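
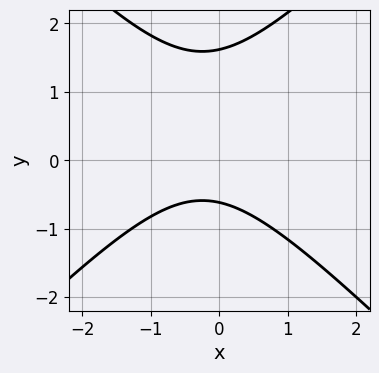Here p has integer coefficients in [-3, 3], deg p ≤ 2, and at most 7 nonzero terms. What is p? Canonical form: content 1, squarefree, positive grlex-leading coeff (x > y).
2*x^2 - 2*y^2 + x + 2*y + 2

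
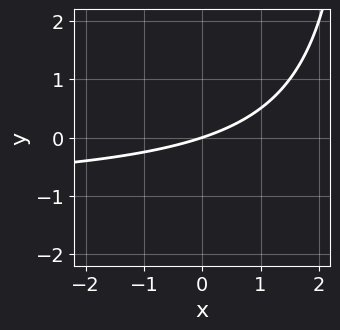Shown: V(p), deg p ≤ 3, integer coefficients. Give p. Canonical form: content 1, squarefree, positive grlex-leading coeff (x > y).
x*y + x - 3*y

1. Degree: a generic line meets the curve in up to 2 points, so deg p = 2.
2. Against the integer gridlines: one x-axis crossing is at x = 0; one y-axis crossing is at y = 0.
3. These observations pin down the coefficients.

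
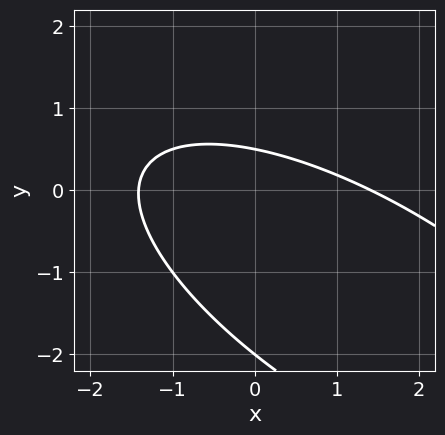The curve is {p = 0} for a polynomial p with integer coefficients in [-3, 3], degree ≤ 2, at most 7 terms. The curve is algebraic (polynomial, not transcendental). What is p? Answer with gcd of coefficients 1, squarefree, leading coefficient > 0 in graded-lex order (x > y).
x^2 + 2*x*y + 2*y^2 + 3*y - 2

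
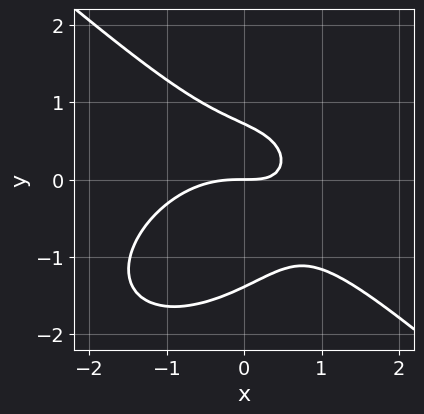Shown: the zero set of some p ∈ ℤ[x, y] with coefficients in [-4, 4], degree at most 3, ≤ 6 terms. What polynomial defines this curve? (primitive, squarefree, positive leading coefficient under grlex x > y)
2*x^3 + 3*y^3 + 3*x*y + 2*y^2 - 3*y

First, deg p = 3.
Next, from the visible intercepts: one y-axis crossing is at y = 0; it meets the x-axis at x = 0 (among the integer gridlines).
Finally, fitting integer coefficients to these (and the overall shape) gives p.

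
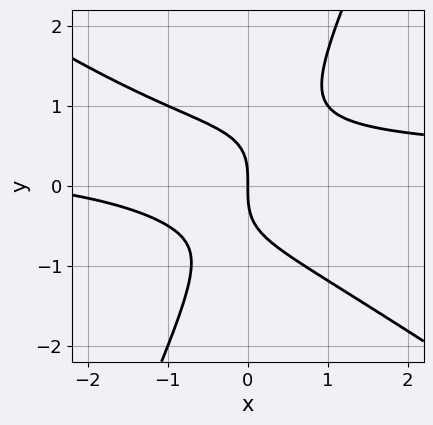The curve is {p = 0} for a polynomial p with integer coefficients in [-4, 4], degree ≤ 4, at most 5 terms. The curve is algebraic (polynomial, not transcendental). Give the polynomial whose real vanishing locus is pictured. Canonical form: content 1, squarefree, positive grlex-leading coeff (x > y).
The degree is 3 — a generic line meets the curve in up to 3 points.
Observable constraints: it crosses the x-axis at the gridline x = 0; it meets the y-axis at y = 0 (among the integer gridlines).
Assembling these constraints gives the stated polynomial.

3*x^2*y + 3*x*y^2 - 2*y^3 - x^2 - 3*x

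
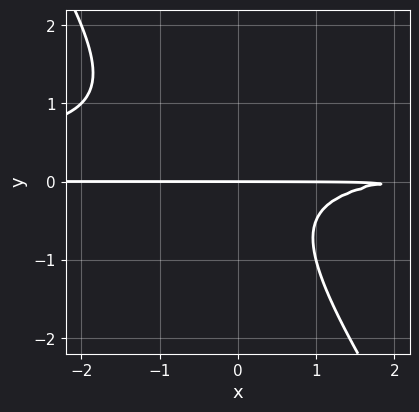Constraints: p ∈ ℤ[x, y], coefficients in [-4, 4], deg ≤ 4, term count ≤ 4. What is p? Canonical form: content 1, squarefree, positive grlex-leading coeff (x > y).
1. deg p = 3.
2. Observable constraints: it meets the y-axis at y = 0 (among the integer gridlines); the visible x-axis segment lies entirely on the curve.
3. The integer polynomial consistent with all of this is the stated p.

3*x*y^2 + 2*y^3 - x*y + 2*y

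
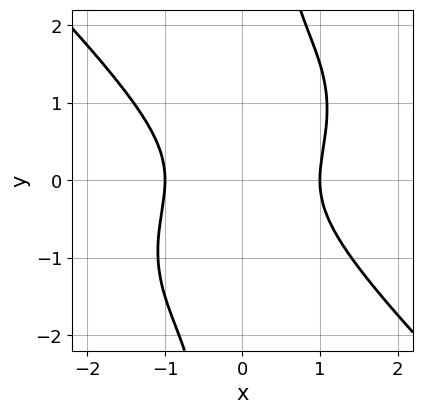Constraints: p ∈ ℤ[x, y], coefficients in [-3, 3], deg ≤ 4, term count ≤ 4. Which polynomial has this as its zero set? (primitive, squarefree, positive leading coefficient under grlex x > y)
1. The degree is 4 — no degree-3 curve has this shape.
2. Checking where it meets the axes: no y-intercept at any integer in the box; among the integer gridlines, it crosses the x-axis at x ∈ {-1, 1}.
3. Solving for integer coefficients yields p as stated.

2*x^4 + 2*x*y^3 - 3*y^2 - 2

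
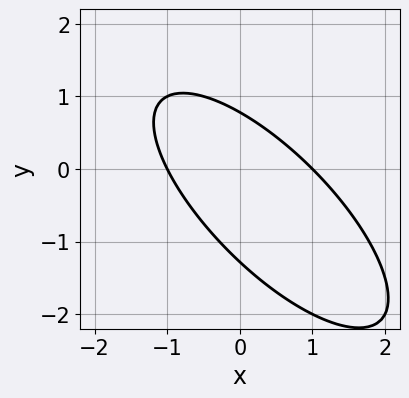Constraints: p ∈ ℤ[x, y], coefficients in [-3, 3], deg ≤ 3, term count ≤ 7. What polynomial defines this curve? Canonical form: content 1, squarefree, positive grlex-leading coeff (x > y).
First, the degree is 2 — a generic line meets the curve in up to 2 points.
Then, reading off the gridlines: among the integer gridlines, it crosses the x-axis at x ∈ {-1, 1}.
Finally, these observations pin down the coefficients.

2*x^2 + 3*x*y + 2*y^2 + y - 2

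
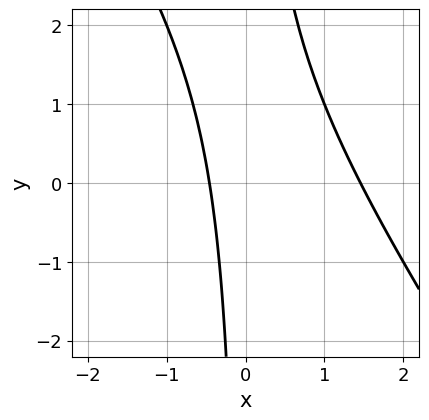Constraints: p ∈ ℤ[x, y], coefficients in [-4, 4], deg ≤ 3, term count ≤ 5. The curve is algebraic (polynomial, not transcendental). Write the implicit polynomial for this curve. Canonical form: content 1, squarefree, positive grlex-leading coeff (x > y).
3*x^2 + 2*x*y - 3*x - 2

deg p = 2. No degree-1 curve has this shape.
Checking where it meets the axes: the curve avoids every integer y-axis point in the box.
These observations pin down the coefficients.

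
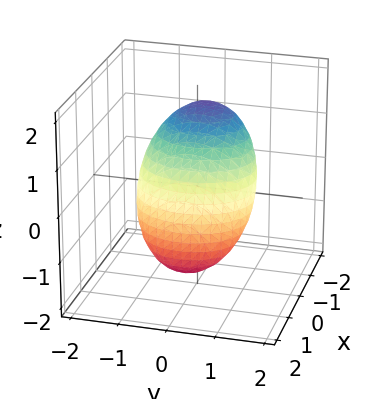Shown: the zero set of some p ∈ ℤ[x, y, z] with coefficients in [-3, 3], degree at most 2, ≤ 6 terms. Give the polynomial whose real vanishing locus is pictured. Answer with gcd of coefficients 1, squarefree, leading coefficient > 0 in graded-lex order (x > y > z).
3*x^2 + 3*x*z + 2*y^2 + 2*z^2 - 3

(a) The degree is 2 — the shape is more complex than any degree-1 surface.
(b) Checking where it meets the axes: the x-axis gridline crossings are at x ∈ {-1, 1}.
(c) Fitting integer coefficients to these (and the overall shape) gives p.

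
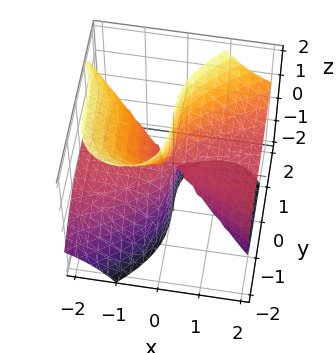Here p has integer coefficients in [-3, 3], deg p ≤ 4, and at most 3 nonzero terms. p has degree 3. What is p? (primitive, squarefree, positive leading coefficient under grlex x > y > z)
3*x^2*z + 3*x*z^2 - 2*y^3

deg p = 3. A generic line meets the surface in up to 3 points.
Observable constraints: it meets the y-axis at y = 0 (among the integer gridlines); the visible x-axis segment lies entirely on the surface.
Fitting integer coefficients to these (and the overall shape) gives p. Check: (0, 0, -1) on the z-axis lies on the surface, and p(0, 0, -1) = 0. ✓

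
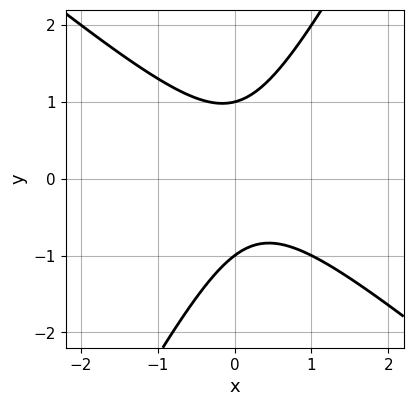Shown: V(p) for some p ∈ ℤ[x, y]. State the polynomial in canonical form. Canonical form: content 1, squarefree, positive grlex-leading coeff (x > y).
3*x^2 + 2*x*y - 2*y^2 - x + 2

1. The degree is 2 — a generic line meets the curve in up to 2 points.
2. Against the integer gridlines: the y-axis gridline crossings are at y ∈ {-1, 1}; no x-intercept at any integer in the box.
3. Solving for integer coefficients yields p as stated.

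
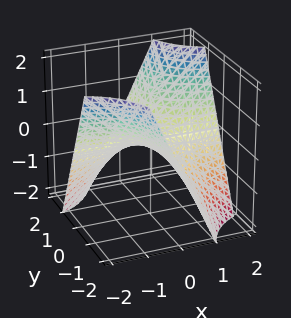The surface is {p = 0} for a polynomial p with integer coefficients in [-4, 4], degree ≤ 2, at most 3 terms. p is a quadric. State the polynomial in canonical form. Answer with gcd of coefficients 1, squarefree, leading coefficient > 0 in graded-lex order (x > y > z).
x*y - z

Degree: a saddle surface; a quadric, so deg p = 2.
Observable constraints: every point of the y-axis in the box is on the surface; it meets the z-axis at z = 0 (among the integer gridlines); every point of the x-axis in the box is on the surface.
Putting this together gives p.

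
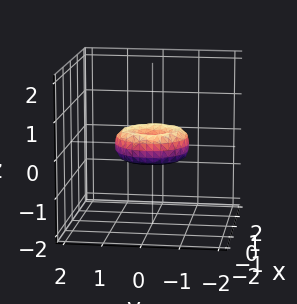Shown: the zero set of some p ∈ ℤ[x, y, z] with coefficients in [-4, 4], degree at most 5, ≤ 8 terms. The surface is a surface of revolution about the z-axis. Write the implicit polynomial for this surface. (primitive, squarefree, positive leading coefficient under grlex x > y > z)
2*x^4 + 4*x^2*y^2 + 2*y^4 - 2*x^2 - 2*y^2 + 3*z^2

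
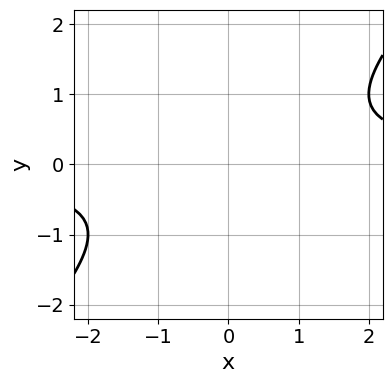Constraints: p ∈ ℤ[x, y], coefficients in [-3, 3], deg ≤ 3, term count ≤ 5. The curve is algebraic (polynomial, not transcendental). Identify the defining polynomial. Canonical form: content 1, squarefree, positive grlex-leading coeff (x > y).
x*y - y^2 - 1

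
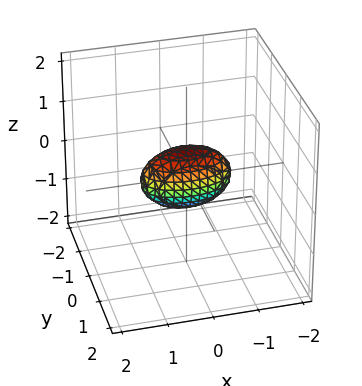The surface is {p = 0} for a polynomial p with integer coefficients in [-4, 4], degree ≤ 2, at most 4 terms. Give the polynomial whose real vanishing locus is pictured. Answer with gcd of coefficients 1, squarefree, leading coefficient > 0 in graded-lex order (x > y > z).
x^2 + 3*y^2 + 2*z^2 - 1

1. deg p = 2. Bounded and convex; a quadric.
2. Symmetries: mirror symmetry z ↦ −z ⇒ only even powers of z; the y ↦ −y reflection is a symmetry, so y appears only in even powers; mirror symmetry x ↦ −x ⇒ only even powers of x.
3. Against the integer gridlines: among the integer gridlines, it crosses the x-axis at x ∈ {-1, 1}.
4. The integer polynomial consistent with all of this is the stated p.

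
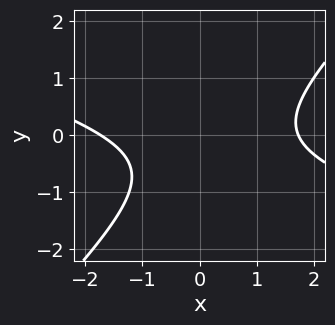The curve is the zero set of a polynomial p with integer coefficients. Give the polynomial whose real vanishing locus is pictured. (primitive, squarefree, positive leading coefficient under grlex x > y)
1. The degree is 2 — the shape is more complex than any degree-1 curve.
2. From the visible intercepts: the curve avoids every integer y-axis point in the box.
3. The integer polynomial consistent with all of this is the stated p.

x^2 + 2*x*y - 3*y^2 - 2*y - 3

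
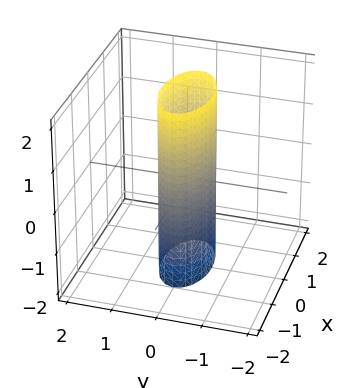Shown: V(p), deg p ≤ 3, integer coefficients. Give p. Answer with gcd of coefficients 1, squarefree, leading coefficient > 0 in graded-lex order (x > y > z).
x^2 + 3*y^2 - 1

1. Degree: constant cross-section along one axis; a quadric, so deg p = 2.
2. Symmetries: the x ↦ −x reflection is a symmetry, so x appears only in even powers; the y ↦ −y reflection is a symmetry, so y appears only in even powers; mirror symmetry z ↦ −z ⇒ only even powers of z.
3. From the visible intercepts: among the integer gridlines, it crosses the x-axis at x ∈ {-1, 1}; no z-intercept at any integer in the box.
4. The integer polynomial consistent with all of this is the stated p.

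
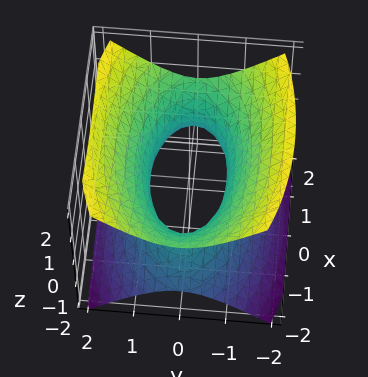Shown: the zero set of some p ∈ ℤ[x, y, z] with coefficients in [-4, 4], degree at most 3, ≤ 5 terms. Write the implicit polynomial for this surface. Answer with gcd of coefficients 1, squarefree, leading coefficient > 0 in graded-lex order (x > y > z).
x^2 + 3*y^2 - 3*z^2 - 2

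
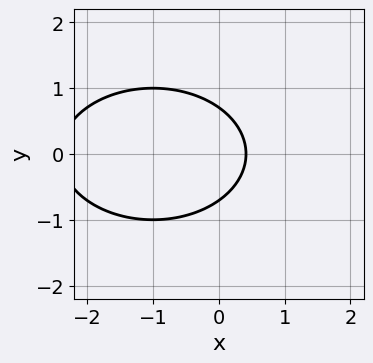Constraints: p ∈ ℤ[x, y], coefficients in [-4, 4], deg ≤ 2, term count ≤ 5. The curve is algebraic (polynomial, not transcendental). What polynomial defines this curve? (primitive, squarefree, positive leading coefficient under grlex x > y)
The degree is 2 — no degree-1 curve has this shape.
Symmetries: the y ↦ −y reflection is a symmetry, so y appears only in even powers.
These observations pin down the coefficients.

x^2 + 2*y^2 + 2*x - 1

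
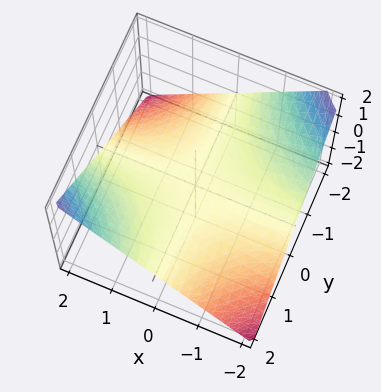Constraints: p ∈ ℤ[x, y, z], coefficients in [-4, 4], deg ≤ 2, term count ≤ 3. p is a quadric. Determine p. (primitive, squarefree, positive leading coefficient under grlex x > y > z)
1. deg p = 2.
2. From the axis intercepts and sections: every point of the y-axis in the box is on the surface; every point of the x-axis in the box is on the surface; it meets the z-axis at z = 0 (among the integer gridlines).
3. Matching integer coefficients to the picture gives p.

x*y - 2*z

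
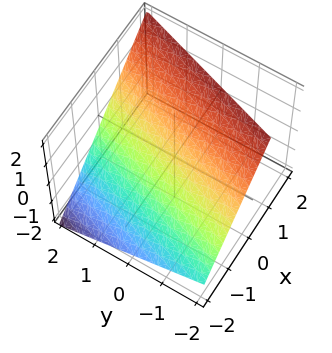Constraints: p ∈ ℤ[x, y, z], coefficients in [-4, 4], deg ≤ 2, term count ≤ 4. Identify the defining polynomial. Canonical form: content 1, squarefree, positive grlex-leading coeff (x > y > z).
3*x - y - 3*z + 2

First, the degree is 1 — the surface is flat (a plane).
Then, from the axis intercepts and sections: one y-axis crossing is at y = 2.
Finally, putting this together gives p.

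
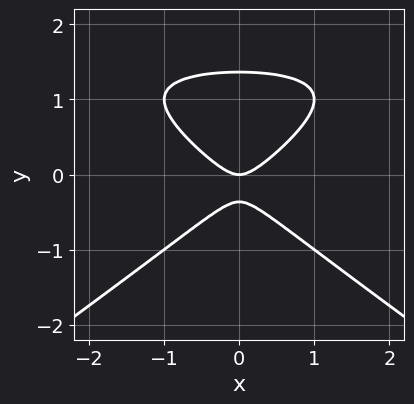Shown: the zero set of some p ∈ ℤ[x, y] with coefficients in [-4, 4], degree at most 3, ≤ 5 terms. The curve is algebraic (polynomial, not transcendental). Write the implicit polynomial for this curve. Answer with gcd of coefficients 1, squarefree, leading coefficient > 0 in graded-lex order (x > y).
x^2*y - 2*y^3 - 2*x^2 + 2*y^2 + y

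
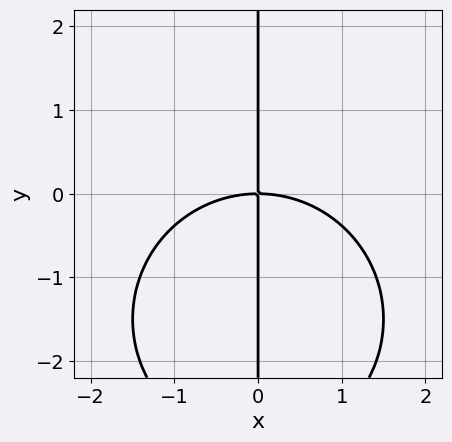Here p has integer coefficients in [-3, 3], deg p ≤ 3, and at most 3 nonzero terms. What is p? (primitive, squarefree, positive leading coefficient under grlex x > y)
x^3 + x*y^2 + 3*x*y

deg p = 3.
Reading off the gridlines: every point of the y-axis in the box is on the curve; it meets the x-axis at x = 0 (among the integer gridlines).
These observations pin down the coefficients.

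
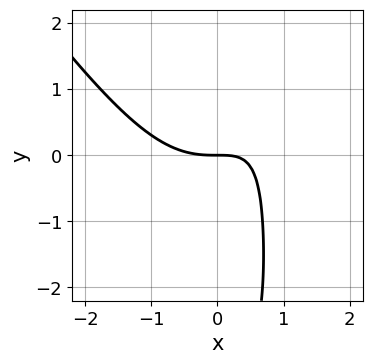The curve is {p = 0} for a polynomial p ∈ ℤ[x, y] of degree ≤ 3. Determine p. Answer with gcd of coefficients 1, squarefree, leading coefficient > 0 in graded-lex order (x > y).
First, degree: the shape is more complex than any degree-2 curve, so deg p = 3.
Then, reading off the gridlines: one x-axis crossing is at x = 0; it crosses the y-axis at the gridline y = 0.
Finally, the integer polynomial consistent with all of this is the stated p.

2*x^3 - x*y^2 - 3*x*y + y^2 + 3*y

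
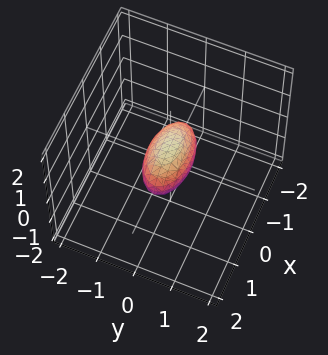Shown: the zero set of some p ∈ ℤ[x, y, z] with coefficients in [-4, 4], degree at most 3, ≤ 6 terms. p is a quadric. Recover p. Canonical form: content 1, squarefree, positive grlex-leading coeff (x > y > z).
First, the degree is 2 — bounded and convex; a quadric.
Next, symmetries: mirror symmetry y ↦ −y ⇒ only even powers of y; the z ↦ −z reflection is a symmetry, so z appears only in even powers; it's symmetric under x → −x, forcing even powers of x.
Then, reading off the gridlines: the x-axis gridline crossings are at x ∈ {-1, 1}.
Finally, matching integer coefficients to the picture gives p.

x^2 + 3*y^2 + 2*z^2 - 1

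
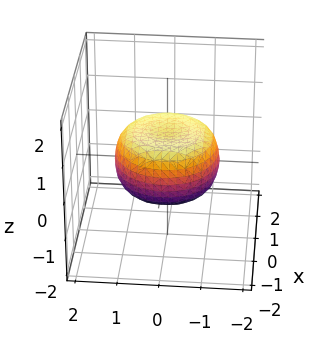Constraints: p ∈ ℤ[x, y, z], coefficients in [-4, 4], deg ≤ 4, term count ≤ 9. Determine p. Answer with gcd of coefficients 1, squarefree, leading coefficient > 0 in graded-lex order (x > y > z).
x^4 + 2*x^2*y^2 + y^4 - x^2 - y^2 + 2*z^2 - 1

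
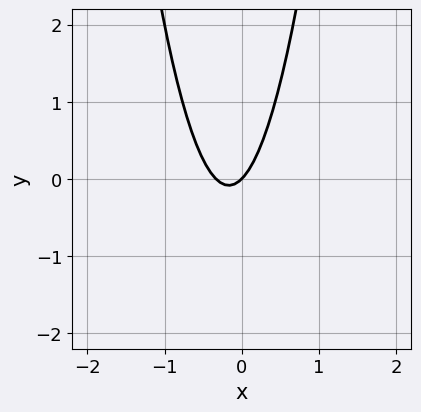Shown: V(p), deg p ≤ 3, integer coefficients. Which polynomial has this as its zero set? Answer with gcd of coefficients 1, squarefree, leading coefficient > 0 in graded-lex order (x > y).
3*x^2 + x - y

deg p = 2. The shape is more complex than any degree-1 curve.
Checking where it meets the axes: it meets the y-axis at y = 0 (among the integer gridlines); it crosses the x-axis at the gridline x = 0.
Matching integer coefficients to the picture gives p.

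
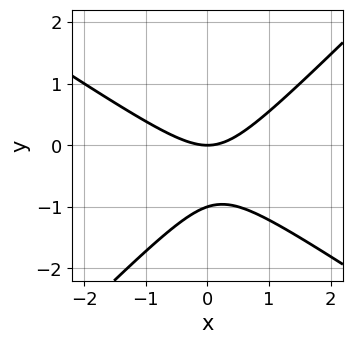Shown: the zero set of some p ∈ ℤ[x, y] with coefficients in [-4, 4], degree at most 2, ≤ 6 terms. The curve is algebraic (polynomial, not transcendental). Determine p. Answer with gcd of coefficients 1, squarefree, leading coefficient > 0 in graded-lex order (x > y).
2*x^2 + x*y - 3*y^2 - 3*y

The degree is 2 — a generic line meets the curve in up to 2 points.
Against the integer gridlines: among the integer gridlines, it crosses the y-axis at y ∈ {-1, 0}; it crosses the x-axis at the gridline x = 0.
Assembling these constraints gives the stated polynomial.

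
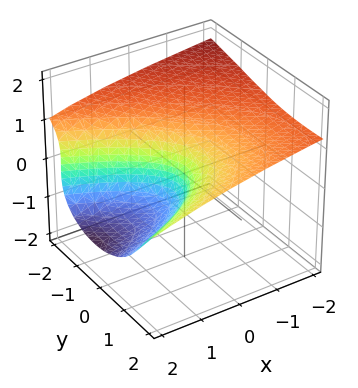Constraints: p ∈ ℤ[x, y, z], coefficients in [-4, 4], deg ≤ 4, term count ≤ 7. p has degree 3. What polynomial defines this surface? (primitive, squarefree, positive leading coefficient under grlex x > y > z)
y^2*z + 3*z^3 - 2*y^2 + 2*y*z + 3*x

(a) deg p = 3. The shape is more complex than any degree-2 surface.
(b) From the axis intercepts and sections: it crosses the x-axis at the gridline x = 0; one y-axis crossing is at y = 0; one z-axis crossing is at z = 0.
(c) Solving for integer coefficients yields p as stated.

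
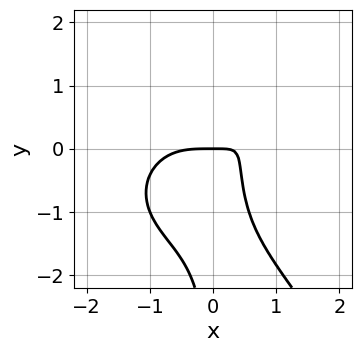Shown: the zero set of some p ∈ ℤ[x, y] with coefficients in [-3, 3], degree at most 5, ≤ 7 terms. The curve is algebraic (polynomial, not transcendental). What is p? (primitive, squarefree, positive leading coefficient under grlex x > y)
x^4 + x^2*y^2 + x*y^3 - 2*x*y + y

Degree: the shape is more complex than any degree-3 curve, so deg p = 4.
Reading off the gridlines: it crosses the x-axis at the gridline x = 0; one y-axis crossing is at y = 0.
Matching integer coefficients to the picture gives p.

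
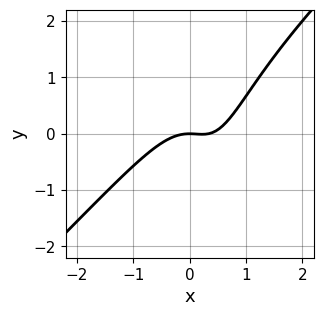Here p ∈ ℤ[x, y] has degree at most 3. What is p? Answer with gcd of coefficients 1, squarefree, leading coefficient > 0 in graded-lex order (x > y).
(a) deg p = 3. The shape is more complex than any degree-2 curve.
(b) Against the integer gridlines: it crosses the y-axis at the gridline y = 0; it meets the x-axis at x = 0 (among the integer gridlines).
(c) Fitting integer coefficients to these (and the overall shape) gives p.

3*x^3 - 3*x^2*y - x^2 + 2*x*y - 2*y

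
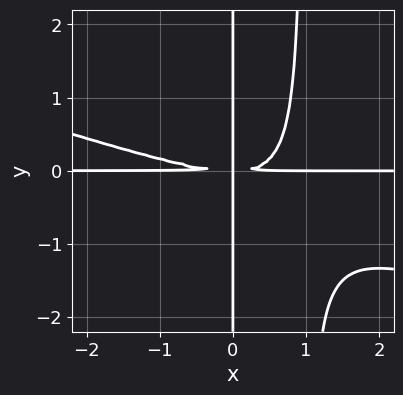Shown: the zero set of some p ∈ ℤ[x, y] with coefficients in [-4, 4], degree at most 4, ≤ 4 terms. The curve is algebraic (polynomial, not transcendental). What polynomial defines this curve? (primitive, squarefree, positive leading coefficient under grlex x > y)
x^3*y + 3*x^2*y^2 - 3*x*y^2

(a) Degree: a generic line meets the curve in up to 4 points, so deg p = 4.
(b) Against the integer gridlines: the visible x-axis segment lies entirely on the curve; every point of the y-axis in the box is on the curve.
(c) Matching integer coefficients to the picture gives p.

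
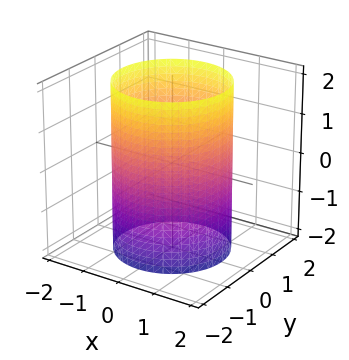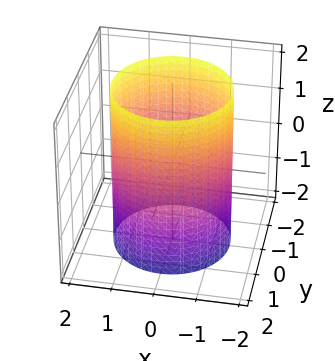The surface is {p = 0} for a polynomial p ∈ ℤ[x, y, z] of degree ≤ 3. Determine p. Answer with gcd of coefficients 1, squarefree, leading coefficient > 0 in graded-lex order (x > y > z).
x^2 + y^2 - 2

Degree: constant cross-section along one axis; a quadric, so deg p = 2.
Symmetries: the z ↦ −z reflection is a symmetry, so z appears only in even powers; every cross-section ⟂ z is a circle, so x, y appear only via x² + y².
Checking where it meets the axes: no z-intercept at any integer in the box; a circular section at z = 1 has radius between 1 and 2.
Together with the visible shape, these determine p as stated.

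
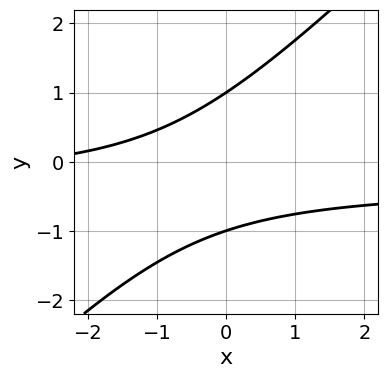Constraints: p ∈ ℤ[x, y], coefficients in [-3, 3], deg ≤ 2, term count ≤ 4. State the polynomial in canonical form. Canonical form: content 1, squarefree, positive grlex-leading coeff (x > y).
3*x*y - 3*y^2 + x + 3

The degree is 2 — no degree-1 curve has this shape.
Reading off the gridlines: among the integer gridlines, it crosses the y-axis at y ∈ {-1, 1}; it misses every integer gridline on the x-axis.
Solving for integer coefficients yields p as stated.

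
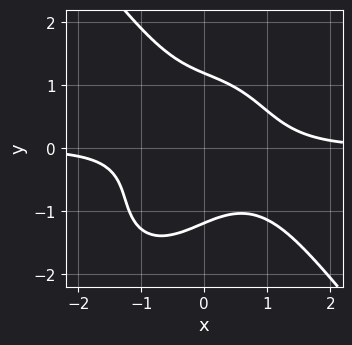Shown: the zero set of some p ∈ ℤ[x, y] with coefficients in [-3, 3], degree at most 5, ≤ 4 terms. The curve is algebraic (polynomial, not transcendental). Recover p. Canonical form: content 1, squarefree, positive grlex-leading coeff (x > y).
deg p = 4. The shape is more complex than any degree-3 curve.
From the visible intercepts: it misses every integer gridline on the x-axis.
Assembling these constraints gives the stated polynomial.

2*x^3*y + y^4 + 2*x*y^2 - 2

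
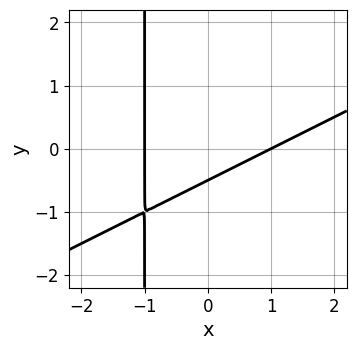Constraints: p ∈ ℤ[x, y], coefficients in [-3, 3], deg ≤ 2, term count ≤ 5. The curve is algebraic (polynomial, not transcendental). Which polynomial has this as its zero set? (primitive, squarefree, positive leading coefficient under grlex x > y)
x^2 - 2*x*y - 2*y - 1

The degree is 2 — a generic line meets the curve in up to 2 points.
From the axis intercepts and sections: among the integer gridlines, it crosses the x-axis at x ∈ {-1, 1}.
Solving for integer coefficients yields p as stated.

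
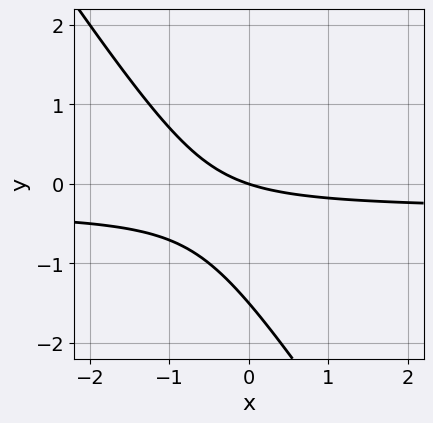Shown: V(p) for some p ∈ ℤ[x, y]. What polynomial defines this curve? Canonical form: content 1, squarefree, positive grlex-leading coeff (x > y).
(a) Degree: a generic line meets the curve in up to 2 points, so deg p = 2.
(b) Against the integer gridlines: one x-axis crossing is at x = 0; it meets the y-axis at y = 0 (among the integer gridlines).
(c) Assembling these constraints gives the stated polynomial.

3*x*y + 2*y^2 + x + 3*y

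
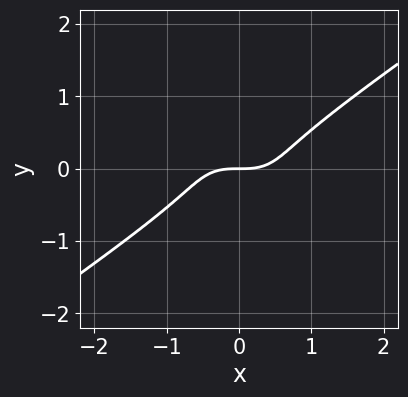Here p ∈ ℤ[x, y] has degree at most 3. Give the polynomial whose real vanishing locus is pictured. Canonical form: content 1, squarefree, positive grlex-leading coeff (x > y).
First, degree: the shape is more complex than any degree-2 curve, so deg p = 3.
Next, against the integer gridlines: it crosses the x-axis at the gridline x = 0; it crosses the y-axis at the gridline y = 0.
Finally, the integer polynomial consistent with all of this is the stated p.

x^3 - 3*y^3 - y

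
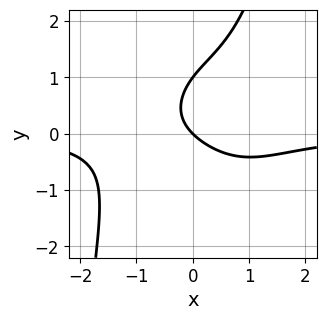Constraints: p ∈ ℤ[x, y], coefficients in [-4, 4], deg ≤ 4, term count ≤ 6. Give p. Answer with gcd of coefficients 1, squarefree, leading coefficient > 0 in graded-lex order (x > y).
Degree: a generic line meets the curve in up to 4 points, so deg p = 4.
From the axis intercepts and sections: it crosses the x-axis at the gridline x = 0; among the integer gridlines, it crosses the y-axis at y ∈ {0, 1}.
These observations pin down the coefficients.

2*x^3*y + x*y - 3*y^2 + 3*x + 3*y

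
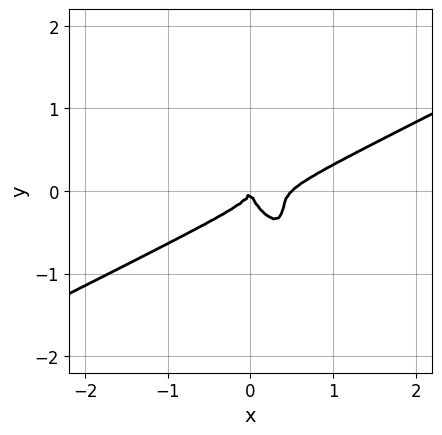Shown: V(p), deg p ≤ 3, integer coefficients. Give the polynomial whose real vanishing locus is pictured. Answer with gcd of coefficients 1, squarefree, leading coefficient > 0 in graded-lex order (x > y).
2*x^3 - 2*x^2*y - 3*x*y^2 - 2*y^3 - x^2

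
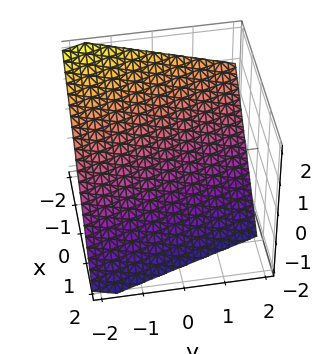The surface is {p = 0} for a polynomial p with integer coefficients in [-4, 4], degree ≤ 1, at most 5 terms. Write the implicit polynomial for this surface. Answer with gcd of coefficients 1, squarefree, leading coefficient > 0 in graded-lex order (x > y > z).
3*x + y + 3*z + 2

1. The degree is 1 — the surface is flat (a plane).
2. Checking where it meets the axes: it crosses the y-axis at the gridline y = -2.
3. Putting this together gives p.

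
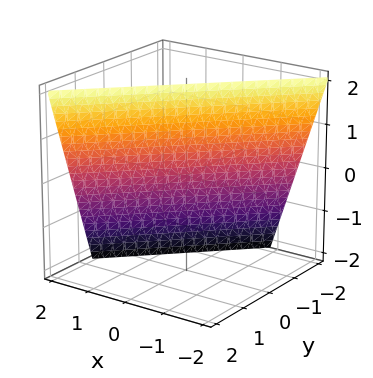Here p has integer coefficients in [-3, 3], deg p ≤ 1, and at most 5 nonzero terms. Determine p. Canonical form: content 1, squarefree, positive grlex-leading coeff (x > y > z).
3*x - 3*y + z - 2

First, the degree is 1 — the surface is flat (a plane).
Then, reading off the gridlines: it meets the z-axis at z = 2 (among the integer gridlines).
Finally, assembling these constraints gives the stated polynomial.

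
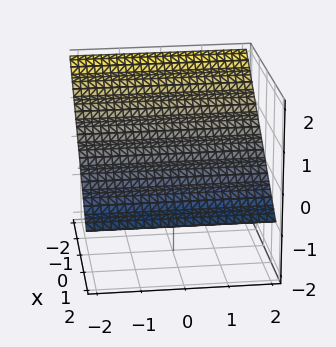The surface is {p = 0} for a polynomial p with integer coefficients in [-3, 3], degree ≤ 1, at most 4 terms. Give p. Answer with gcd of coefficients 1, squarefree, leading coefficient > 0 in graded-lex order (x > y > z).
Degree: every cross-section is a straight line — this is a plane, so deg p = 1.
Observable constraints: one x-axis crossing is at x = 1; the surface avoids every integer y-axis point in the box.
Putting this together gives p.

2*x + 3*z - 2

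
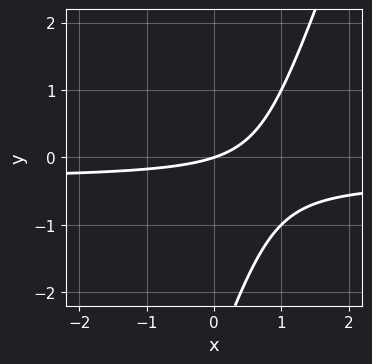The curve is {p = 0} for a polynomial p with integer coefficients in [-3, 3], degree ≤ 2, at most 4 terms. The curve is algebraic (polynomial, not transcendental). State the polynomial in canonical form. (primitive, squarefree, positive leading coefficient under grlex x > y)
(a) The degree is 2 — no degree-1 curve has this shape.
(b) From the axis intercepts and sections: one x-axis crossing is at x = 0; it meets the y-axis at y = 0 (among the integer gridlines).
(c) Putting this together gives p.

3*x*y - y^2 + x - 3*y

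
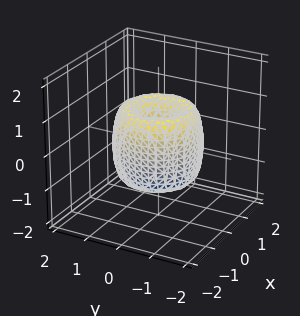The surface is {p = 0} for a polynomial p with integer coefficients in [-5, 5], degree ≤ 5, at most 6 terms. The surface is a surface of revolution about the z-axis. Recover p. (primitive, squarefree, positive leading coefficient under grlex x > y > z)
1. The degree is 4 — no degree-3 surface has this shape.
2. Symmetries: rotational symmetry about the z-axis ⇒ p depends on x, y only through x² + y².
3. Against the integer gridlines: a circular section at z = 0 has radius between 1 and 2; one y-axis crossing is at y = 0; it crosses the x-axis at the gridline x = 0; one z-axis crossing is at z = 0.
4. The integer polynomial consistent with all of this is the stated p.

2*x^4 + 4*x^2*y^2 + 2*y^4 - 3*x^2 - 3*y^2 + z^2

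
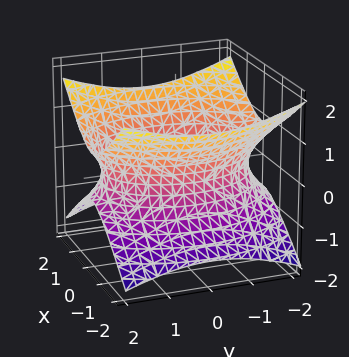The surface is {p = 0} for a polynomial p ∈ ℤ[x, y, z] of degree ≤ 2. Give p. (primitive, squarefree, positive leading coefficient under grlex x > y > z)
1. Degree: one connected sheet with a waist; a quadric, so deg p = 2.
2. Symmetries: mirror symmetry x ↦ −x ⇒ only even powers of x; the y ↦ −y reflection is a symmetry, so y appears only in even powers; the z ↦ −z reflection is a symmetry, so z appears only in even powers.
3. From the visible intercepts: it misses every integer gridline on the z-axis.
4. Assembling these constraints gives the stated polynomial.

2*x^2 + y^2 - 3*z^2 - 3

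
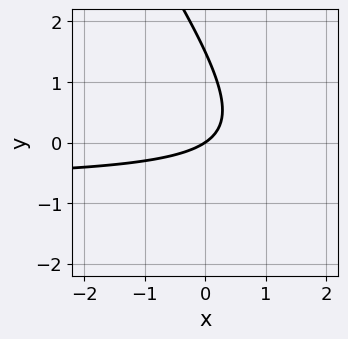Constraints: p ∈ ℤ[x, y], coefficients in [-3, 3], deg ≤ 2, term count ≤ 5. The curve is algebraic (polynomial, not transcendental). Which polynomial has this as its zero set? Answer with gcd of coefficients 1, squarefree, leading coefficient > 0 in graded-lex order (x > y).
(a) Degree: a generic line meets the curve in up to 2 points, so deg p = 2.
(b) From the axis intercepts and sections: it meets the x-axis at x = 0 (among the integer gridlines); it crosses the y-axis at the gridline y = 0.
(c) Together with the visible shape, these determine p as stated.

3*x*y + 2*y^2 + 2*x - 3*y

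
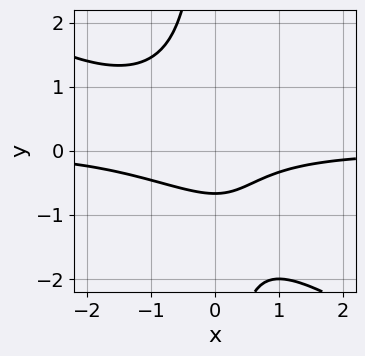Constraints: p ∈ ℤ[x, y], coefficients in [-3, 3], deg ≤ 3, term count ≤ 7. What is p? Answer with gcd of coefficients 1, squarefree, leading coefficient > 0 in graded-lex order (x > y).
(a) The degree is 3 — the shape is more complex than any degree-2 curve.
(b) From the visible intercepts: it misses every integer gridline on the x-axis.
(c) These observations pin down the coefficients.

2*x^2*y + 3*x*y^2 + 2*x*y + 3*y + 2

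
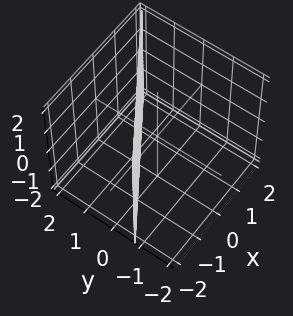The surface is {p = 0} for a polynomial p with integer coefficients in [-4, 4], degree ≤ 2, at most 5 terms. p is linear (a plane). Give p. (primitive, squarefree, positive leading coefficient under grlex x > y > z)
deg p = 1. The surface is flat (a plane).
Reading off the gridlines: it crosses the x-axis at the gridline x = -1; the surface avoids every integer z-axis point in the box.
The integer polynomial consistent with all of this is the stated p.

2*x - 3*y + 2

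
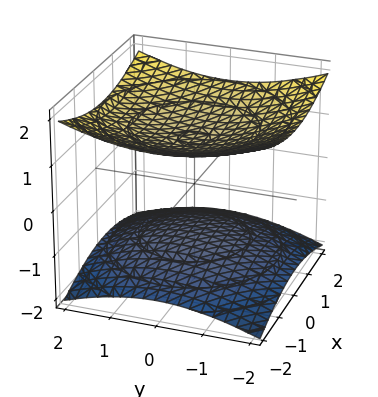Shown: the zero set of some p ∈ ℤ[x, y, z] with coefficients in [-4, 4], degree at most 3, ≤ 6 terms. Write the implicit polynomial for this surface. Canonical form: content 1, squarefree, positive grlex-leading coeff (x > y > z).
1. The picture has 2 separate pieces. Treating them together as one polynomial.
2. Degree: a generic line meets the surface in up to 2 points, so deg p = 2.
3. By symmetry, the z-axis is an axis of rotation, so x and y enter only as x² + y².
4. From the visible intercepts: the surface avoids every integer y-axis point in the box; the surface avoids every integer x-axis point in the box.
5. Fitting integer coefficients to these (and the overall shape) gives p. Check: (0, 0, -1) on the z-axis lies on the surface, and p(0, 0, -1) = 0. ✓

x^2 + y^2 - 3*z^2 + 3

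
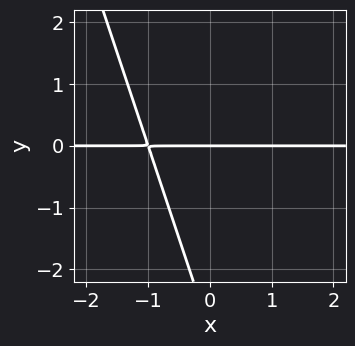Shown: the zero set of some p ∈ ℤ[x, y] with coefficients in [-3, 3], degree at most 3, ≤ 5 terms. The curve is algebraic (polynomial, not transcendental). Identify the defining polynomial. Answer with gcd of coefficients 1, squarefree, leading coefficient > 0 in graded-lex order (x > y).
3*x*y + y^2 + 3*y

(a) Degree: a generic line meets the curve in up to 2 points, so deg p = 2.
(b) From the axis intercepts and sections: it crosses the y-axis at the gridline y = 0; the visible x-axis segment lies entirely on the curve.
(c) Together with the visible shape, these determine p as stated.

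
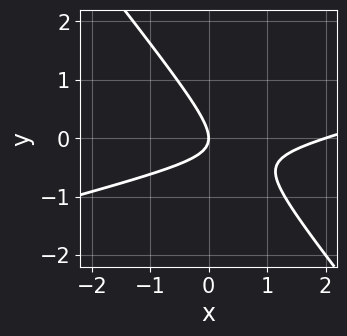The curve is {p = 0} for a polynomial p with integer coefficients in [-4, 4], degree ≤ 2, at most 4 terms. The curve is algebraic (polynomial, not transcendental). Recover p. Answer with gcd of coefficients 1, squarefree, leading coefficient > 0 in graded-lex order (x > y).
x^2 - 3*x*y - 3*y^2 - 2*x

(a) The degree is 2 — no degree-1 curve has this shape.
(b) Reading off the gridlines: among the integer gridlines, it crosses the x-axis at x ∈ {0, 2}; it crosses the y-axis at the gridline y = 0.
(c) Matching integer coefficients to the picture gives p.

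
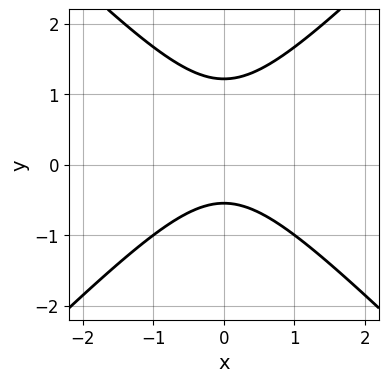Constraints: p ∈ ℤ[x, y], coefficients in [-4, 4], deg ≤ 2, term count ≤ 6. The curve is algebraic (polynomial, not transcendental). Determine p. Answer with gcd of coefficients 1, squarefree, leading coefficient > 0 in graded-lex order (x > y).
1. The degree is 2 — a generic line meets the curve in up to 2 points.
2. Symmetries: the x ↦ −x reflection is a symmetry, so x appears only in even powers.
3. Against the integer gridlines: the curve avoids every integer x-axis point in the box.
4. Putting this together gives p.

3*x^2 - 3*y^2 + 2*y + 2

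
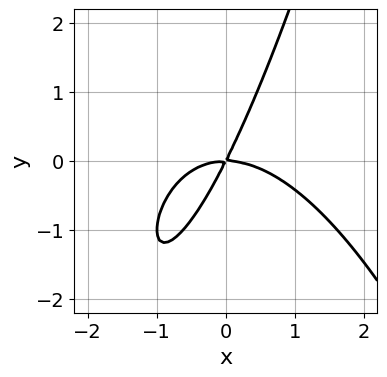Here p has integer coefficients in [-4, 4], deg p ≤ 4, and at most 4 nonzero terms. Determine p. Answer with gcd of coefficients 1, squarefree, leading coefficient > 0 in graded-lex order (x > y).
x^3 + 2*x*y - y^2

1. Degree: a generic line meets the curve in up to 3 points, so deg p = 3.
2. Checking where it meets the axes: one x-axis crossing is at x = 0; it meets the y-axis at y = 0 (among the integer gridlines).
3. Solving for integer coefficients yields p as stated.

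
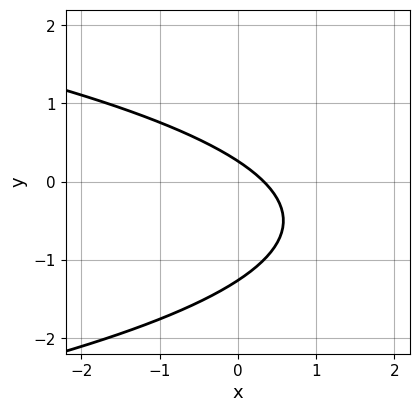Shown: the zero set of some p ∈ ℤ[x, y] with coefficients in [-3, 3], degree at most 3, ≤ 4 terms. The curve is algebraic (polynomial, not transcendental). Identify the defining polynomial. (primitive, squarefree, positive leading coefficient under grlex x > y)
3*y^2 + 3*x + 3*y - 1

First, deg p = 2.
Finally, solving for integer coefficients yields p as stated.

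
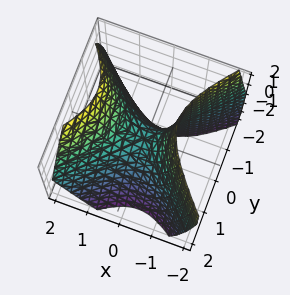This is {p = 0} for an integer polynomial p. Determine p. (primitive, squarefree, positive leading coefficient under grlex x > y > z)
(a) deg p = 2. No degree-1 surface has this shape.
(b) Observable constraints: it meets the z-axis at z = 0 (among the integer gridlines); it crosses the y-axis at the gridline y = 0; it meets the x-axis at x = 0 (among the integer gridlines).
(c) These observations pin down the coefficients.

3*x^2 - x*z - 3*y^2 - y*z - 2*z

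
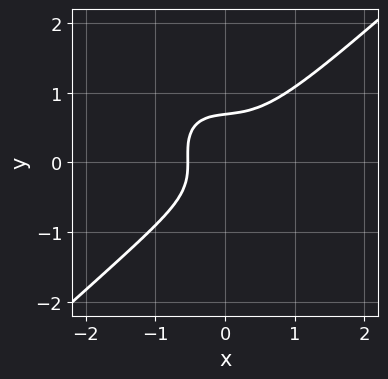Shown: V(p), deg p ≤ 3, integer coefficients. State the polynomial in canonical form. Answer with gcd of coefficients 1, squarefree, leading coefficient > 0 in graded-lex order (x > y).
First, degree: a generic line meets the curve in up to 3 points, so deg p = 3.
Finally, putting this together gives p.

3*x^3 - x*y^2 - 3*y^3 + x + 1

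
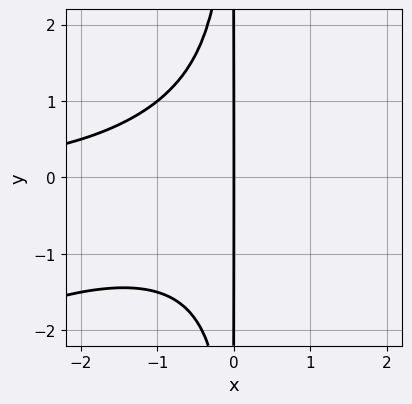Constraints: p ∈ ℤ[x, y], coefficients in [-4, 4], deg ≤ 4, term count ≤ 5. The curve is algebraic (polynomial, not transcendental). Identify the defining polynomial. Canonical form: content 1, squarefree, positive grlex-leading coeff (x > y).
(a) The degree is 4 — a generic line meets the curve in up to 4 points.
(b) From the visible intercepts: it crosses the x-axis at the gridline x = 0; every point of the y-axis in the box is on the curve.
(c) Putting this together gives p.

x^3*y - 2*x^2*y^2 - 3*x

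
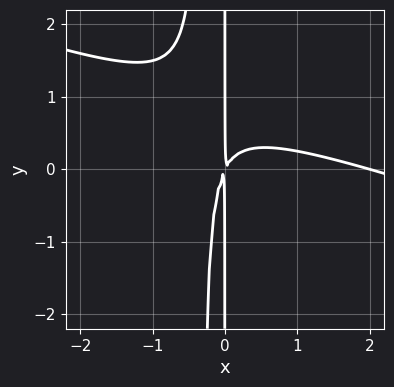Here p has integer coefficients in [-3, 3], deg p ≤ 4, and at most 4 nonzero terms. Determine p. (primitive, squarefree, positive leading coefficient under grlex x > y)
x^3 + 3*x^2*y - 2*x^2 + x*y

1. deg p = 3.
2. Checking where it meets the axes: it crosses the x-axis at the gridline x = 2; every point of the y-axis in the box is on the curve.
3. The integer polynomial consistent with all of this is the stated p.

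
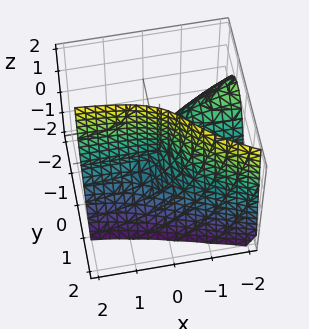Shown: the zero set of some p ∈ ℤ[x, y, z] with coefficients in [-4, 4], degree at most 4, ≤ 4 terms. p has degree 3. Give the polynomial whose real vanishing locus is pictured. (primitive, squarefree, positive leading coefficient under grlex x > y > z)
2*y^3 + 3*x*y + x*z + 2*y*z

1. There are 2 components.
2. deg p = 3.
3. From the axis intercepts and sections: it meets the y-axis at y = 0 (among the integer gridlines); every point of the x-axis in the box is on the surface.
4. Assembling these constraints gives the stated polynomial.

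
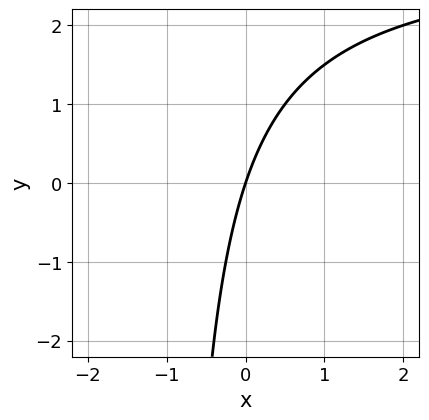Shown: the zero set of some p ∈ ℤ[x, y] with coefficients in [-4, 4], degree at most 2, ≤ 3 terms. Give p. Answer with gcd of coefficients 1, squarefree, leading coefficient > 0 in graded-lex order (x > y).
x*y - 3*x + y

The degree is 2 — the shape is more complex than any degree-1 curve.
Observable constraints: it meets the x-axis at x = 0 (among the integer gridlines); it crosses the y-axis at the gridline y = 0.
The integer polynomial consistent with all of this is the stated p.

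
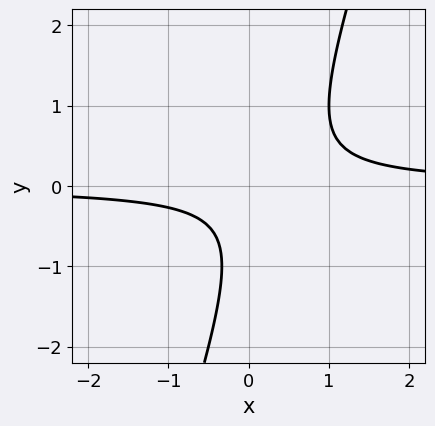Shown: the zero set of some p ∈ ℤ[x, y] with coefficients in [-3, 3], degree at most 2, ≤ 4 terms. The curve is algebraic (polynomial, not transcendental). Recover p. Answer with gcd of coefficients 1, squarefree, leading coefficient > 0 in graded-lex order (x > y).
3*x*y - y^2 - y - 1

First, degree: the shape is more complex than any degree-1 curve, so deg p = 2.
Then, from the visible intercepts: the curve avoids every integer x-axis point in the box; the curve avoids every integer y-axis point in the box.
Finally, fitting integer coefficients to these (and the overall shape) gives p.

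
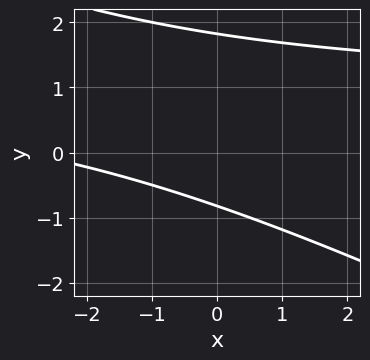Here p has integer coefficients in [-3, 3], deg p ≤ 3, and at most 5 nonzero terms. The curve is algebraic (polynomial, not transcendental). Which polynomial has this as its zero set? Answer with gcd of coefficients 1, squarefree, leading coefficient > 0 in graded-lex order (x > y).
x*y + 2*y^2 - x - 2*y - 3

1. Degree: the shape is more complex than any degree-1 curve, so deg p = 2.
2. Observable constraints: it misses every integer gridline on the x-axis.
3. Assembling these constraints gives the stated polynomial.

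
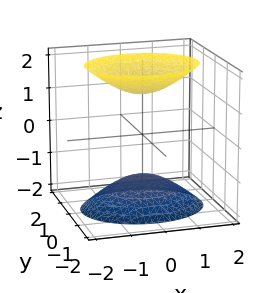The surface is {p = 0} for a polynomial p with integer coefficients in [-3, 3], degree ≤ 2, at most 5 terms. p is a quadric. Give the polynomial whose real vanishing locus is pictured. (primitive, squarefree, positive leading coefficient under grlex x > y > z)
There are 2 components.
The degree is 2 — two separate bowl-shaped sheets opening away from each other; a quadric.
Symmetries: mirror symmetry x ↦ −x ⇒ only even powers of x; it's symmetric under y → −y, forcing even powers of y; it's symmetric under z → −z, forcing even powers of z.
Against the integer gridlines: it misses every integer gridline on the y-axis; no x-intercept at any integer in the box.
Matching integer coefficients to the picture gives p.

2*x^2 + 3*y^2 - 2*z^2 + 3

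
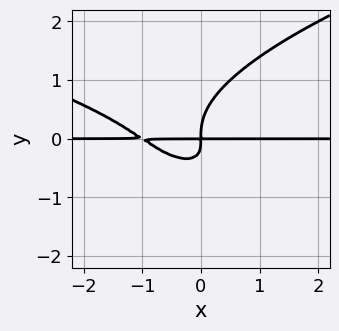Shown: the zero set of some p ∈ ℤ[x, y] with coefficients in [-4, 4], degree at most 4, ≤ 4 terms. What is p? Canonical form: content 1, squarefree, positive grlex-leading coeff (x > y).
First, the degree is 4 — a generic line meets the curve in up to 4 points.
Then, against the integer gridlines: the visible x-axis segment lies entirely on the curve.
Finally, assembling these constraints gives the stated polynomial.

3*y^4 - 2*x^2*y - 3*x*y^2 - 2*x*y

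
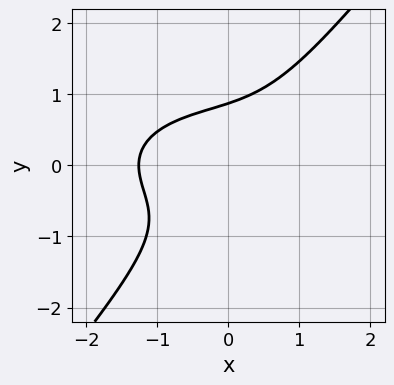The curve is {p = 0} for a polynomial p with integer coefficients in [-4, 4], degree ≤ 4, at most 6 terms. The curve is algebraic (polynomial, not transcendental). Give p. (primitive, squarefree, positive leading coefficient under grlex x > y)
x^3 + 3*x*y^2 - 3*y^3 + 2

First, degree: a generic line meets the curve in up to 3 points, so deg p = 3.
Finally, the integer polynomial consistent with all of this is the stated p.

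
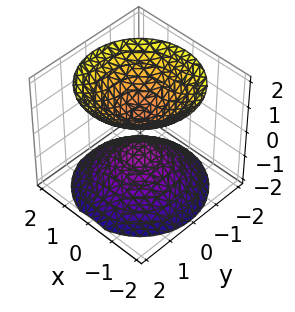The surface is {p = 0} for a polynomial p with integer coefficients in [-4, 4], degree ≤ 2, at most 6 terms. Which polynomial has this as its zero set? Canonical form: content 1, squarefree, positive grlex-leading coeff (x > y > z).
(a) I count 2 distinct pieces. Treating them together as one polynomial.
(b) The degree is 2 — two sheets facing apart; a quadric.
(c) Symmetry: the surface is invariant under rotation about z: p = q(x² + y², z); the z ↦ −z reflection is a symmetry, so z appears only in even powers.
(d) Reading off the gridlines: it misses every integer gridline on the y-axis; the surface avoids every integer x-axis point in the box; a circular section at z = 1 has radius between 0 and 1.
(e) Matching integer coefficients to the picture gives p.

2*x^2 + 2*y^2 - 2*z^2 + 1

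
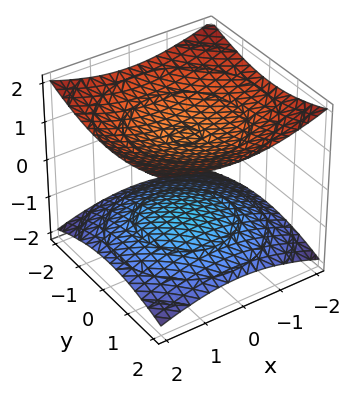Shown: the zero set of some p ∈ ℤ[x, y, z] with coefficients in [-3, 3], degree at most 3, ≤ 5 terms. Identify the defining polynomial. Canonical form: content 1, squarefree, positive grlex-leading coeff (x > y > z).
1. There are 2 components. They look like related sheets of one shape, so recover p as a whole.
2. The degree is 2 — a generic line meets the surface in up to 2 points.
3. Symmetry: the surface is invariant under rotation about z: p = q(x² + y², z).
4. Against the integer gridlines: among the integer gridlines, it crosses the z-axis at z ∈ {-1, 1}; it misses every integer gridline on the y-axis; no x-intercept at any integer in the box.
5. Fitting integer coefficients to these (and the overall shape) gives p.

x^2 + y^2 - 3*z^2 + 3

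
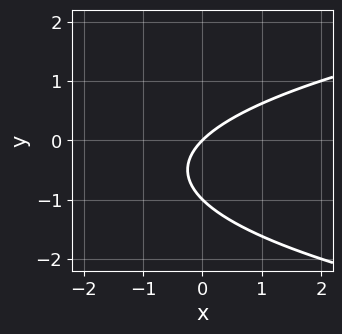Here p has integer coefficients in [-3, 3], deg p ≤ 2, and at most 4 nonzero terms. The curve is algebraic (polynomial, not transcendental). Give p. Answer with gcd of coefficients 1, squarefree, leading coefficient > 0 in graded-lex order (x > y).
y^2 - x + y

(a) deg p = 2. No degree-1 curve has this shape.
(b) From the visible intercepts: one x-axis crossing is at x = 0; among the integer gridlines, it crosses the y-axis at y ∈ {-1, 0}.
(c) The integer polynomial consistent with all of this is the stated p.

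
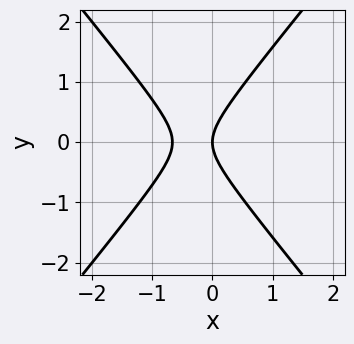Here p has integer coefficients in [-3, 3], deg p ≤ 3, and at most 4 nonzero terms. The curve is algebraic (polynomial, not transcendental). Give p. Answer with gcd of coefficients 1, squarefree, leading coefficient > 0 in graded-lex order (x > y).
3*x^2 - 2*y^2 + 2*x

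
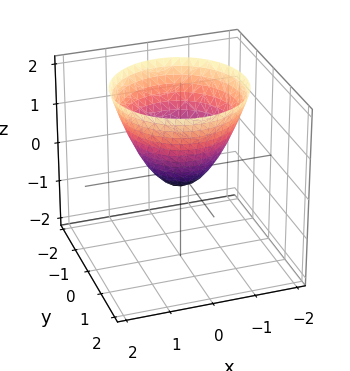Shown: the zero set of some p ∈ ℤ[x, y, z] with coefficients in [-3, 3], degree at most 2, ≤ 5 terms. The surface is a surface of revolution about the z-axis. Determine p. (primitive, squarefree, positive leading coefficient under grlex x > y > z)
3*x^2 + 3*y^2 - 3*z - 1

(a) deg p = 2. The shape is more complex than any degree-1 surface.
(b) Symmetries: rotational symmetry about the z-axis ⇒ p depends on x, y only through x² + y².
(c) From the axis intercepts and sections: a circular section at z = 2 has radius between 1 and 2.
(d) Matching integer coefficients to the picture gives p.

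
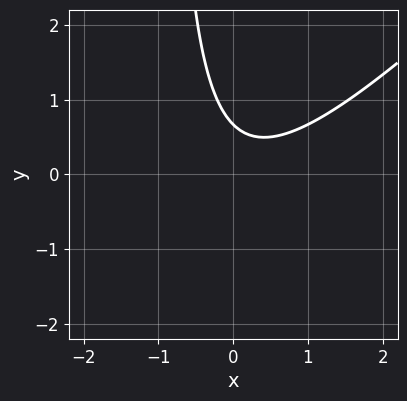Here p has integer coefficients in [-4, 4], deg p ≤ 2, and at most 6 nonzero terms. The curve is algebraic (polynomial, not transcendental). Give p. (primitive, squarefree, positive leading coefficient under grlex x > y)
3*x^2 - 3*x*y - x - 3*y + 2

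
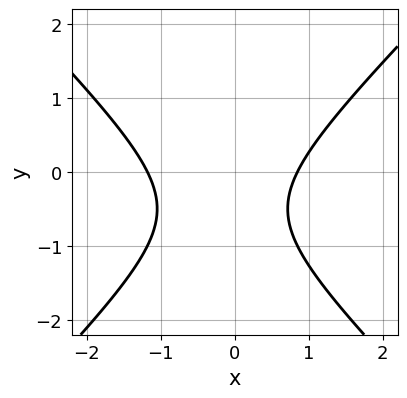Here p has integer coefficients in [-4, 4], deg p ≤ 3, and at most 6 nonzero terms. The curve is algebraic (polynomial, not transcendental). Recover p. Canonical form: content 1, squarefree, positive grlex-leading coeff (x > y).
deg p = 2. No degree-1 curve has this shape.
Observable constraints: no y-intercept at any integer in the box.
Putting this together gives p.

3*x^2 - 3*y^2 + x - 3*y - 3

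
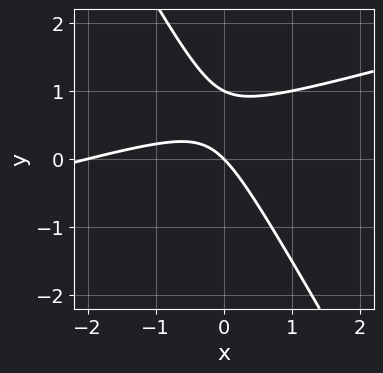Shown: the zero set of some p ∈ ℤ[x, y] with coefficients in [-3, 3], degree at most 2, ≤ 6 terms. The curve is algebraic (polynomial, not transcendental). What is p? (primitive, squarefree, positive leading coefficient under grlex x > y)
x^2 - 3*x*y - 2*y^2 + 2*x + 2*y

1. The degree is 2 — no degree-1 curve has this shape.
2. From the visible intercepts: the x-axis gridline crossings are at x ∈ {-2, 0}; the y-axis gridline crossings are at y ∈ {0, 1}.
3. Putting this together gives p.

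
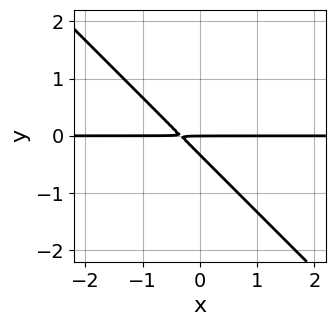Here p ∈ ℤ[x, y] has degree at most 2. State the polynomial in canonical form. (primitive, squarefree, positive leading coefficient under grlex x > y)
1. Degree: a generic line meets the curve in up to 2 points, so deg p = 2.
2. Against the integer gridlines: it meets the y-axis at y = 0 (among the integer gridlines); every point of the x-axis in the box is on the curve.
3. Solving for integer coefficients yields p as stated.

3*x*y + 3*y^2 + y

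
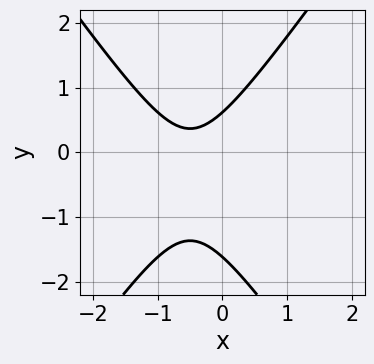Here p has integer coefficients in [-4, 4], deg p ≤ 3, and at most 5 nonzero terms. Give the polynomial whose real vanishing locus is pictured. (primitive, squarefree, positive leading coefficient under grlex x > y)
First, degree: a generic line meets the curve in up to 2 points, so deg p = 2.
Then, from the axis intercepts and sections: the curve avoids every integer x-axis point in the box.
Finally, solving for integer coefficients yields p as stated.

2*x^2 - y^2 + 2*x - y + 1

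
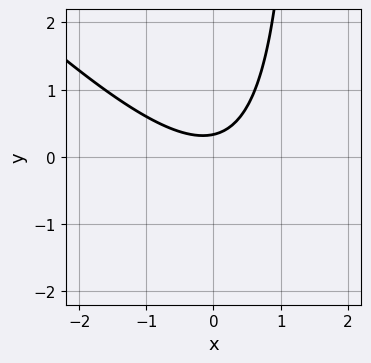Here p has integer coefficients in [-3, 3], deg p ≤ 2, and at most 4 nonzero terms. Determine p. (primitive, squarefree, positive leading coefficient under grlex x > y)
(a) deg p = 2. No degree-1 curve has this shape.
(b) Against the integer gridlines: it misses every integer gridline on the x-axis.
(c) Fitting integer coefficients to these (and the overall shape) gives p.

2*x^2 + 2*x*y - 3*y + 1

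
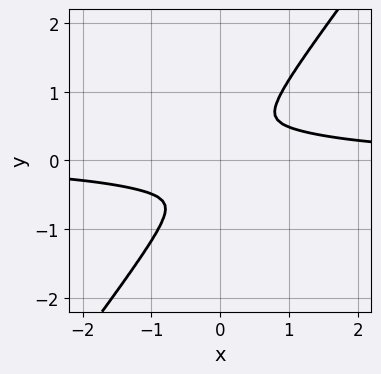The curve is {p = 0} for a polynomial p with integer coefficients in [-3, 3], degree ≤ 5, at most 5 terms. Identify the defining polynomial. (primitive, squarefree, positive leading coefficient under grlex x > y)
3*x^3*y + 3*x^2*y^2 - 3*y^4 - 2*x^2

Degree: no degree-3 curve has this shape, so deg p = 4.
Solving for integer coefficients yields p as stated.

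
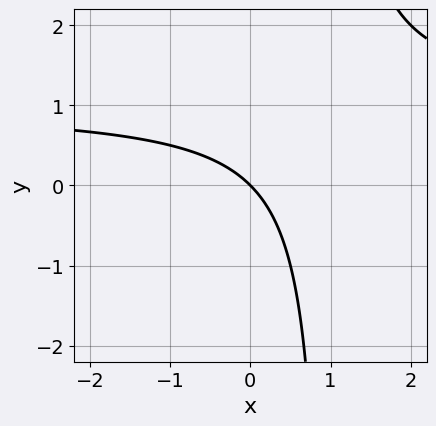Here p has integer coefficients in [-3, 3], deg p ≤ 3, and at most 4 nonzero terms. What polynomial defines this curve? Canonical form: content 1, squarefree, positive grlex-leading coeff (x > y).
x*y - x - y

First, the degree is 2 — no degree-1 curve has this shape.
Next, from the visible intercepts: one x-axis crossing is at x = 0; it meets the y-axis at y = 0 (among the integer gridlines).
Finally, the integer polynomial consistent with all of this is the stated p.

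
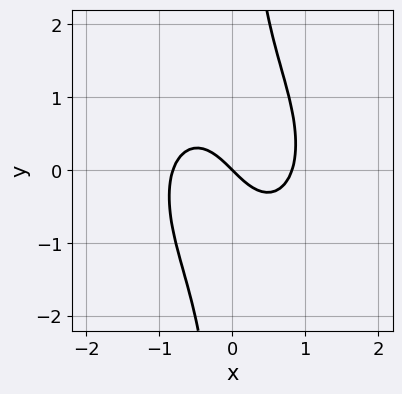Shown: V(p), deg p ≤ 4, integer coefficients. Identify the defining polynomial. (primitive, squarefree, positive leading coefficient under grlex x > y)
First, degree: the shape is more complex than any degree-2 curve, so deg p = 3.
Then, against the integer gridlines: it crosses the x-axis at the gridline x = 0; it meets the y-axis at y = 0 (among the integer gridlines).
Finally, assembling these constraints gives the stated polynomial.

3*x^3 + x^2*y + 2*x*y^2 - 2*x - 2*y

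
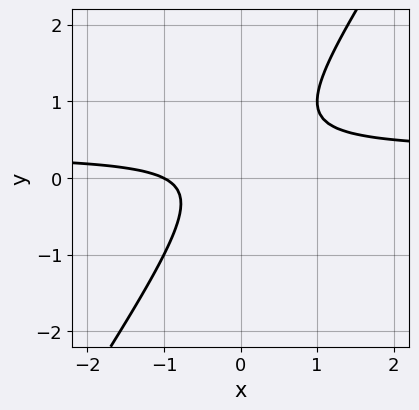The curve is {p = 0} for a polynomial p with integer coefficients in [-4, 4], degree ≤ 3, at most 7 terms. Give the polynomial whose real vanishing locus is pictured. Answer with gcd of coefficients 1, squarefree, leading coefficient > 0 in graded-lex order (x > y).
3*x*y - 2*y^2 - x + y - 1

1. Degree: no degree-1 curve has this shape, so deg p = 2.
2. Observable constraints: it meets the x-axis at x = -1 (among the integer gridlines); it misses every integer gridline on the y-axis.
3. Assembling these constraints gives the stated polynomial.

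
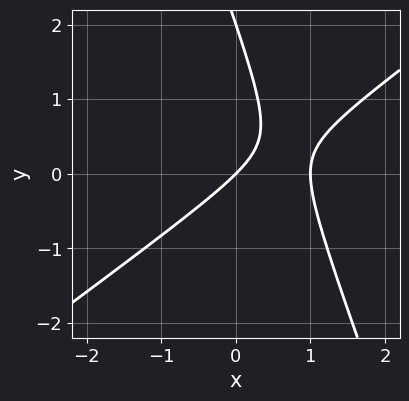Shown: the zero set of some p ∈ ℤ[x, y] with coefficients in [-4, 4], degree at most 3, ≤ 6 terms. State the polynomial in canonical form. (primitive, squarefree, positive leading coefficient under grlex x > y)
Degree: the shape is more complex than any degree-1 curve, so deg p = 2.
Observable constraints: among the integer gridlines, it crosses the y-axis at y ∈ {0, 2}; among the integer gridlines, it crosses the x-axis at x ∈ {0, 1}.
Fitting integer coefficients to these (and the overall shape) gives p.

2*x^2 - 2*x*y - y^2 - 2*x + 2*y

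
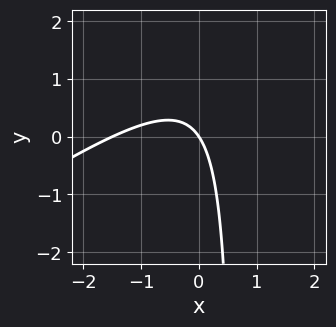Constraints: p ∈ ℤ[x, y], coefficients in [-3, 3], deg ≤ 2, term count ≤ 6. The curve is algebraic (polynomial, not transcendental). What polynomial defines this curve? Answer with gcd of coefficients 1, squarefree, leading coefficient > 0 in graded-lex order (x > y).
2*x^2 - 3*x*y + 3*x + 2*y

First, the degree is 2 — no degree-1 curve has this shape.
Next, from the axis intercepts and sections: it crosses the x-axis at the gridline x = 0; one y-axis crossing is at y = 0.
Finally, fitting integer coefficients to these (and the overall shape) gives p.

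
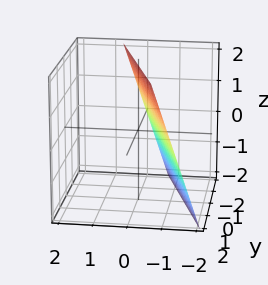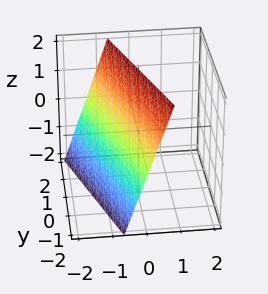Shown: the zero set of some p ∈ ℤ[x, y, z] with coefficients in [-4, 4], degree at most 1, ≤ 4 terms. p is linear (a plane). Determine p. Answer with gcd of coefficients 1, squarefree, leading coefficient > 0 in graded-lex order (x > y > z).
3*x + y - z + 2

(a) Degree: every cross-section is a straight line — this is a plane, so deg p = 1.
(b) Checking where it meets the axes: it crosses the z-axis at the gridline z = 2; one y-axis crossing is at y = -2.
(c) Together with the visible shape, these determine p as stated.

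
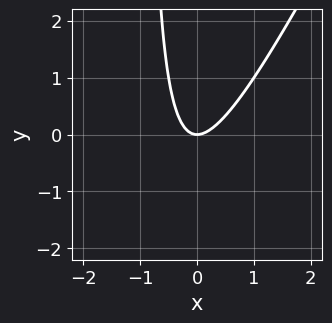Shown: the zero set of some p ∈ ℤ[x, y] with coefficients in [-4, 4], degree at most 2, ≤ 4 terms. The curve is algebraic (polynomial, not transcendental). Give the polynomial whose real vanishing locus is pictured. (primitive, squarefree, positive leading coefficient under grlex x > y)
2*x^2 - x*y - y

First, degree: no degree-1 curve has this shape, so deg p = 2.
Next, against the integer gridlines: it crosses the x-axis at the gridline x = 0; it crosses the y-axis at the gridline y = 0.
Finally, putting this together gives p.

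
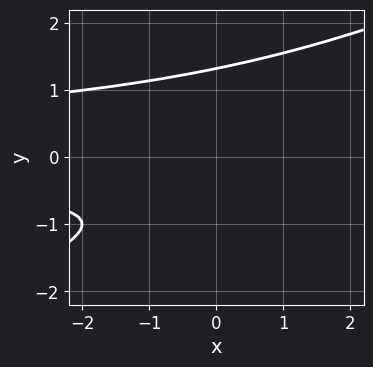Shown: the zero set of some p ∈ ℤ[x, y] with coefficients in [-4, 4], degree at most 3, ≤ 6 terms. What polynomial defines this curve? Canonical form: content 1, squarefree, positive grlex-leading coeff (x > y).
x*y^2 - 2*y^3 + 2*y + 2

deg p = 3.
Reading off the gridlines: no x-intercept at any integer in the box.
Matching integer coefficients to the picture gives p.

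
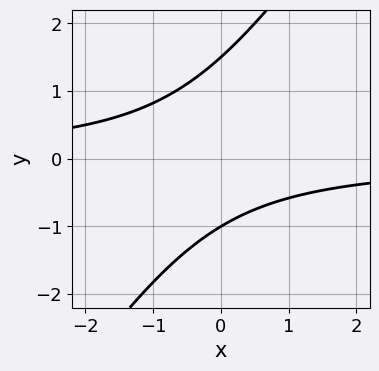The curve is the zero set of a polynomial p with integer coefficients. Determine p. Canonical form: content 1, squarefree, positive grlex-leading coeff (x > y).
3*x*y - 2*y^2 + y + 3

deg p = 2. No degree-1 curve has this shape.
Observable constraints: it meets the y-axis at y = -1 (among the integer gridlines); no x-intercept at any integer in the box.
Putting this together gives p.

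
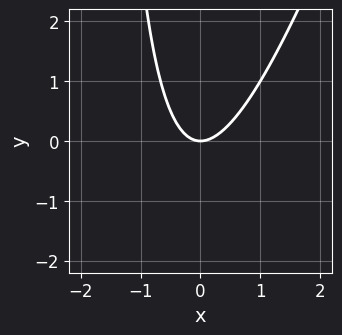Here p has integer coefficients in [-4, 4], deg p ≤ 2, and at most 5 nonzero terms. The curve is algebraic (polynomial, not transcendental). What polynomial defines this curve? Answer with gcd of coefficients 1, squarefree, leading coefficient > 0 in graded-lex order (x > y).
(a) deg p = 2. No degree-1 curve has this shape.
(b) Against the integer gridlines: it meets the y-axis at y = 0 (among the integer gridlines); it crosses the x-axis at the gridline x = 0.
(c) Together with the visible shape, these determine p as stated.

3*x^2 - x*y - 2*y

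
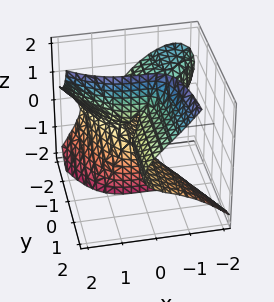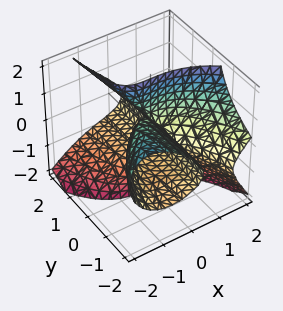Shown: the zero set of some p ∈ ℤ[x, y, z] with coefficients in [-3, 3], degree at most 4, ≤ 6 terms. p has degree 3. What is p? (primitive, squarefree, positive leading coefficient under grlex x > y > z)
deg p = 3. A generic line meets the surface in up to 3 points.
Checking where it meets the axes: the visible z-axis segment lies entirely on the surface; it meets the y-axis at y = 0 (among the integer gridlines).
Assembling these constraints gives the stated polynomial.

2*x^3 + 2*x*y*z + 3*y*z^2 + 3*x*y - y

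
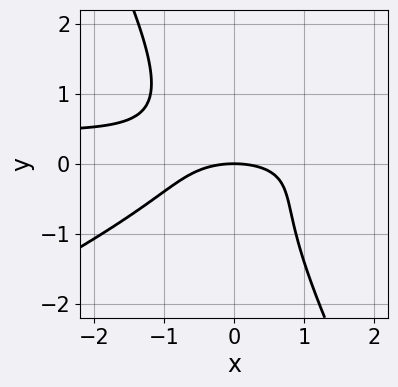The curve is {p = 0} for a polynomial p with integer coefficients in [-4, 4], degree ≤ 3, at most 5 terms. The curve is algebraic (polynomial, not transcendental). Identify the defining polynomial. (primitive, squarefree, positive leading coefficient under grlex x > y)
1. deg p = 3. A generic line meets the curve in up to 3 points.
2. Against the integer gridlines: it meets the x-axis at x = 0 (among the integer gridlines); it meets the y-axis at y = 0 (among the integer gridlines).
3. Together with the visible shape, these determine p as stated.

2*x^2*y - 3*x*y^2 - 2*y^3 - x^2 - 3*y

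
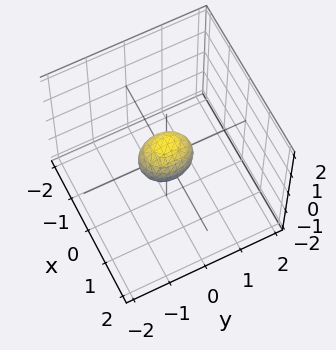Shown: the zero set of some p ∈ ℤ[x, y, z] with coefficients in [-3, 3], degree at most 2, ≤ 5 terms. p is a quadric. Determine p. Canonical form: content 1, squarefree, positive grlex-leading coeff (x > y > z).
3*x^2 + 2*y^2 + 2*z^2 - 1

First, degree: a closed, bounded, convex surface; a quadric, so deg p = 2.
Then, symmetries: it's symmetric under x → −x, forcing even powers of x; it's symmetric under y → −y, forcing even powers of y; it's symmetric under z → −z, forcing even powers of z.
Finally, together with the visible shape, these determine p as stated.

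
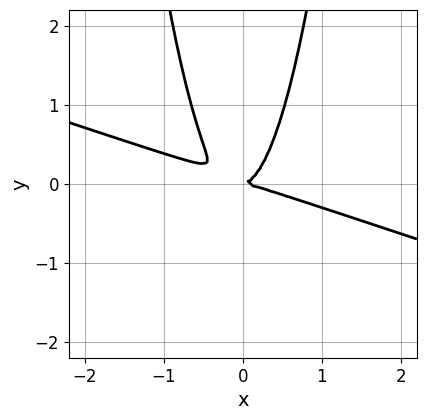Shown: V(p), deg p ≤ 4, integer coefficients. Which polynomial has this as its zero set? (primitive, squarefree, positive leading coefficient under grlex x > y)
deg p = 3. No degree-2 curve has this shape.
Against the integer gridlines: one y-axis crossing is at y = 0; it meets the x-axis at x = 0 (among the integer gridlines).
Fitting integer coefficients to these (and the overall shape) gives p.

x^3 + 3*x^2*y - y^2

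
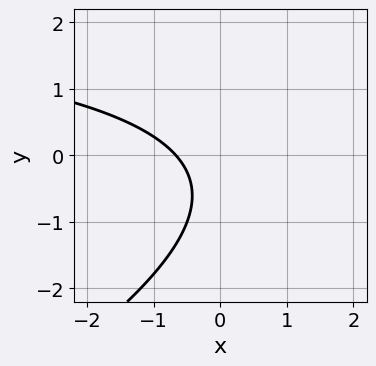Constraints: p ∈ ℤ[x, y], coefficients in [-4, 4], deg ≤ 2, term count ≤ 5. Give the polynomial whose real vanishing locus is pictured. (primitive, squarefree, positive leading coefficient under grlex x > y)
x*y - 2*y^2 - 3*x - 2*y - 2

The degree is 2 — the shape is more complex than any degree-1 curve.
From the axis intercepts and sections: it misses every integer gridline on the y-axis.
Together with the visible shape, these determine p as stated.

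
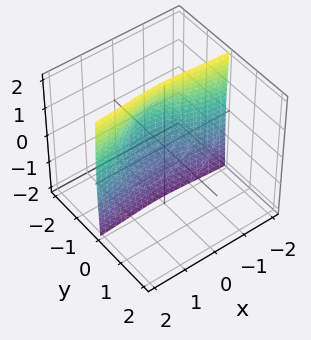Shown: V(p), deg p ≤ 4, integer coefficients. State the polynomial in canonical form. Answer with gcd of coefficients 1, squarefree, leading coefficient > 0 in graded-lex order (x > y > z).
1. deg p = 3.
2. From the axis intercepts and sections: it misses every integer gridline on the x-axis; no z-intercept at any integer in the box.
3. Solving for integer coefficients yields p as stated.

3*x^2*y + 3*y^3 + 2*y*z^2 + 2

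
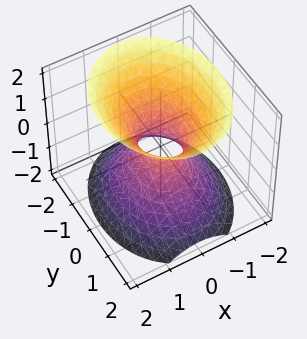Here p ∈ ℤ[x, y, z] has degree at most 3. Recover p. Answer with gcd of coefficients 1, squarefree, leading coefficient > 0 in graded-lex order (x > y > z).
First, the degree is 2 — one connected sheet with a waist; a quadric.
Next, symmetries: mirror symmetry y ↦ −y ⇒ only even powers of y; mirror symmetry x ↦ −x ⇒ only even powers of x; mirror symmetry z ↦ −z ⇒ only even powers of z.
Next, against the integer gridlines: the surface avoids every integer z-axis point in the box.
Finally, assembling these constraints gives the stated polynomial.

3*x^2 + 2*y^2 - 2*z^2 - 1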